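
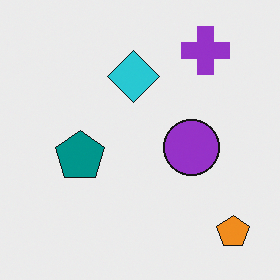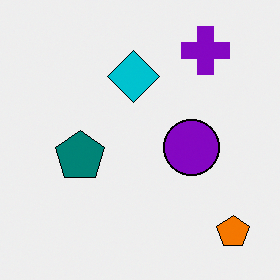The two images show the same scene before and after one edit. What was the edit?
The transformation is: given slightly increased contrast.

Tones are pushed away from mid-grey across the whole image — a global contrast change.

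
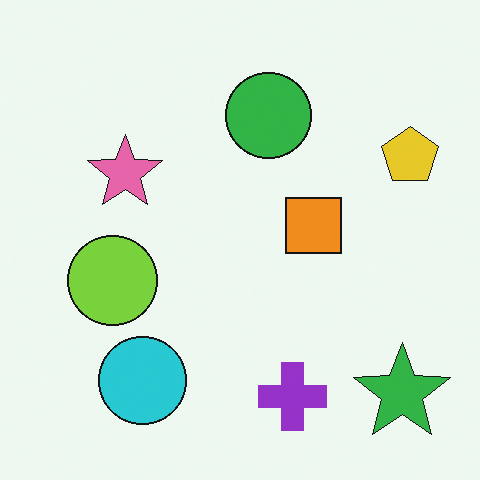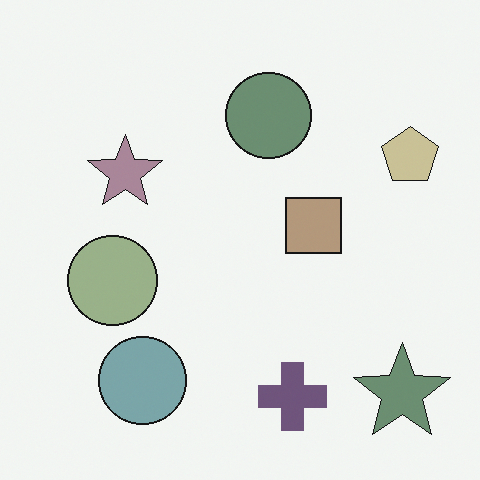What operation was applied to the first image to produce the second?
The second image is the first heavily desaturated.

All colors are more muted and greyish — a global saturation change.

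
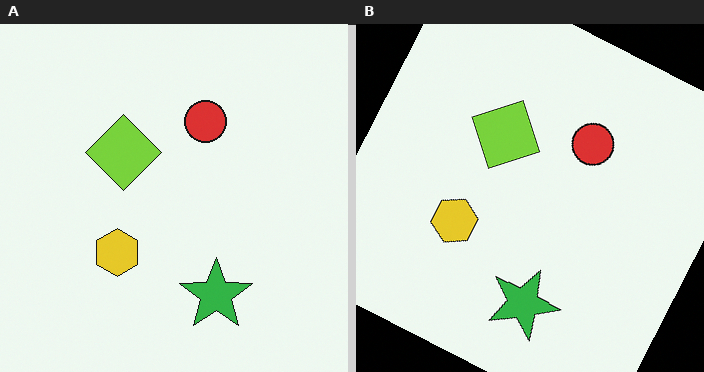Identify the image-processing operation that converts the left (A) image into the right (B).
It was rotated clockwise by a moderate amount.

Every shape is tilted by the same angle and the image corners show triangular fill wedges — a whole-image rotation by a non-right angle.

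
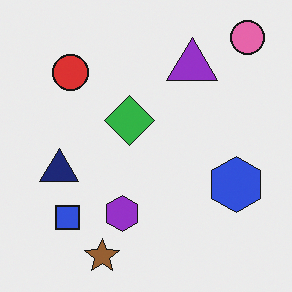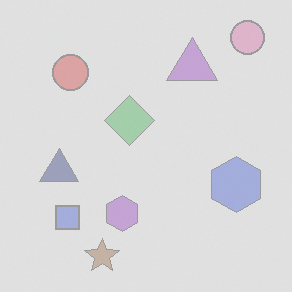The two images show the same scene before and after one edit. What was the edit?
Washed out (contrast reduced).

Tones are pushed toward mid-grey across the whole image — a global contrast change.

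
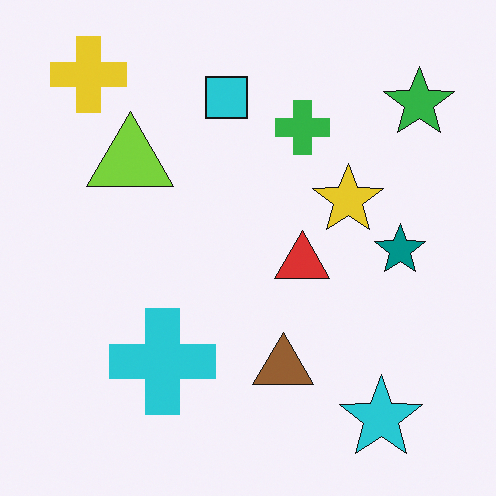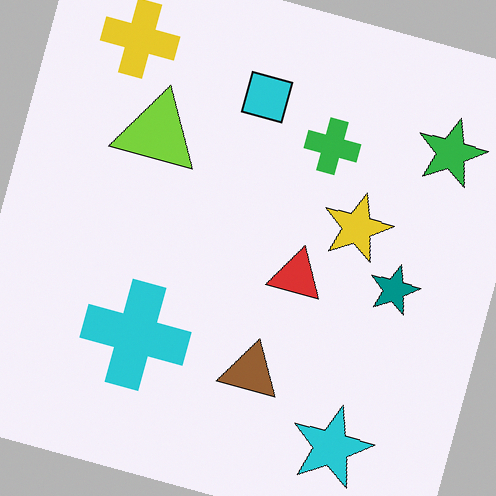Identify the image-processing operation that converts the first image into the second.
The second image is the first rotated clockwise by a moderate amount.

Every shape is tilted by the same angle and the image corners show triangular fill wedges — a whole-image rotation by a non-right angle.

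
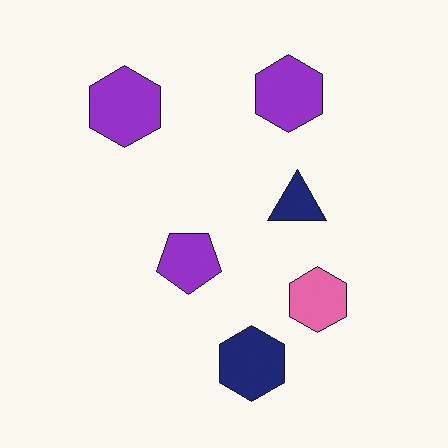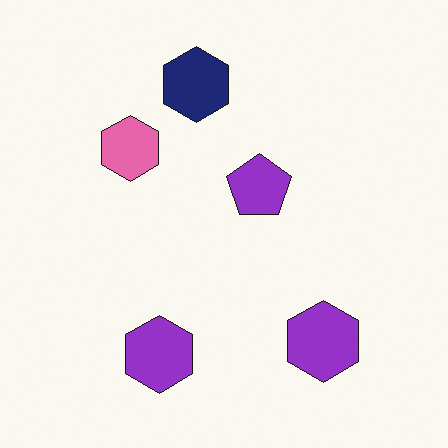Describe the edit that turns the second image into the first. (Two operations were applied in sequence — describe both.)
This is the original image rotated 180°, then overlaid with an additional navy triangle.

The navy hexagon sits in the top of the second image and the bottom of the first — consistent with a whole-image 180° rotation. A navy triangle appears in the first image that is absent from the second.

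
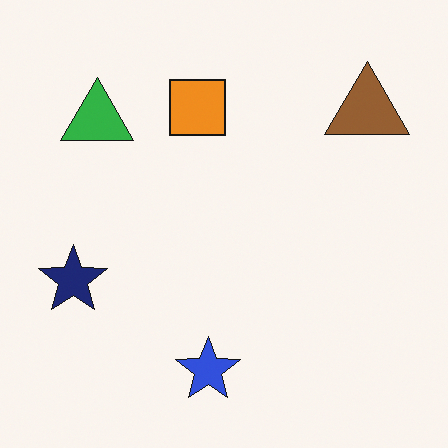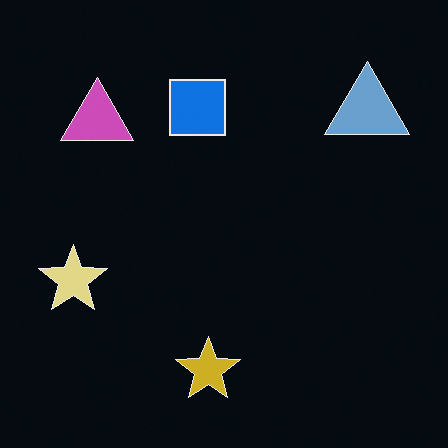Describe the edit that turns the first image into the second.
The second image is the first color-inverted (negative).

The light background has become dark and every shape's color is its complement — a photographic negative.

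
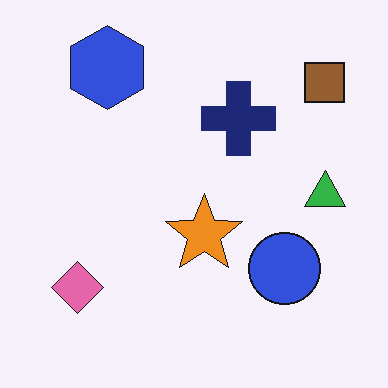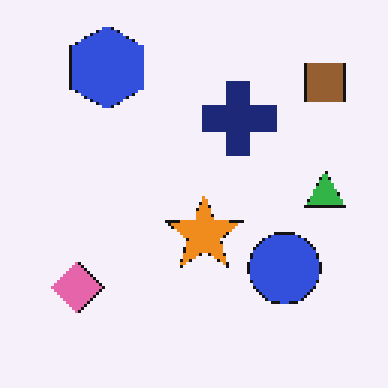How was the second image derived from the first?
The image was mildly pixelated.

Shapes are reduced to large square blocks; fine edges and outlines are lost — a downscale-then-upscale (mosaic) effect.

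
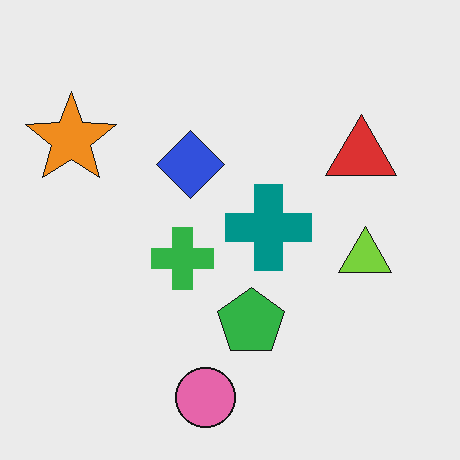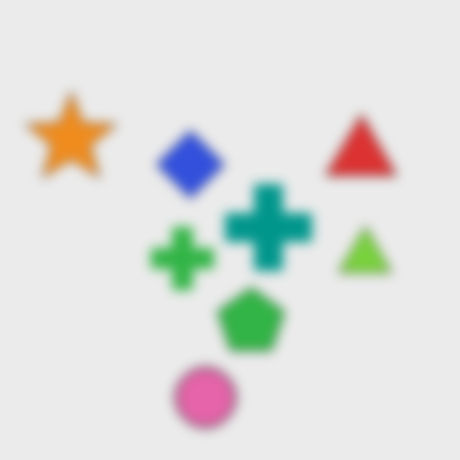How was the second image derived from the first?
Strongly gaussian-blurred.

Shape edges and outlines are uniformly softened across the whole image.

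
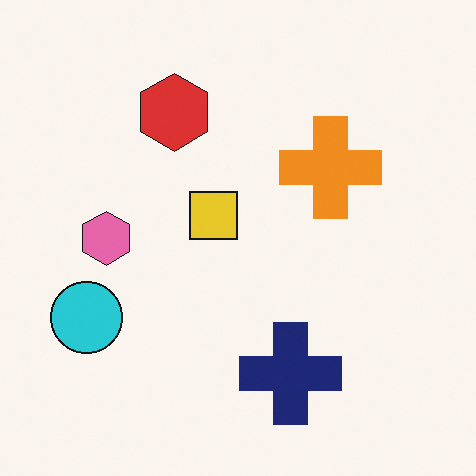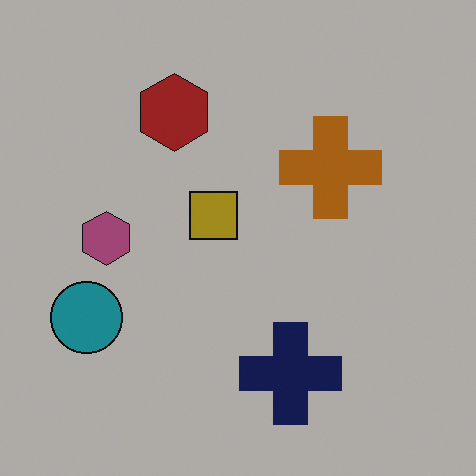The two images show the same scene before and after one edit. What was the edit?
The image was substantially darkened.

Every pixel — background and shapes alike — is uniformly darkened.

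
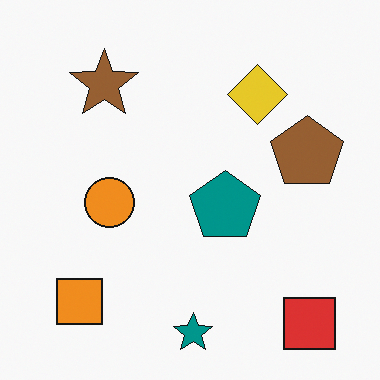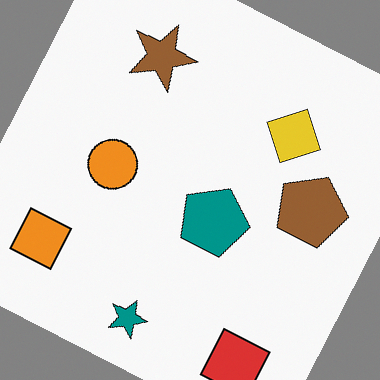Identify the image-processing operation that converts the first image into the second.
The second image is the first rotated clockwise by a clearly visible amount.

Every shape is tilted by the same angle and the image corners show triangular fill wedges — a whole-image rotation by a non-right angle.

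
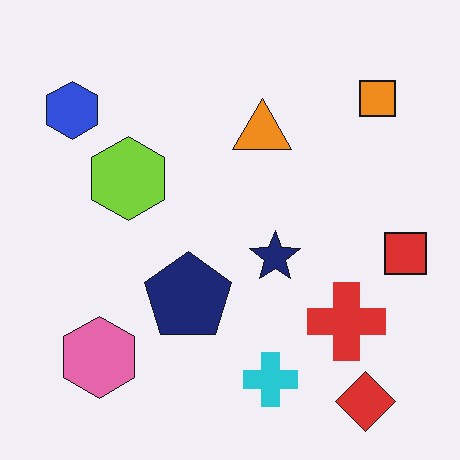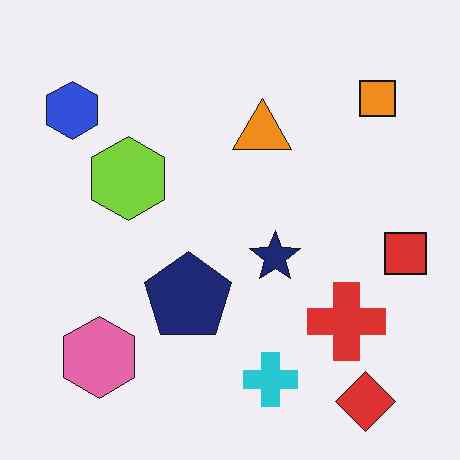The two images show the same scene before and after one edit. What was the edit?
It was given moderate JPEG compression.

Blocky 8×8 compression artifacts appear around shape edges and the flat background shows ringing — characteristic JPEG degradation.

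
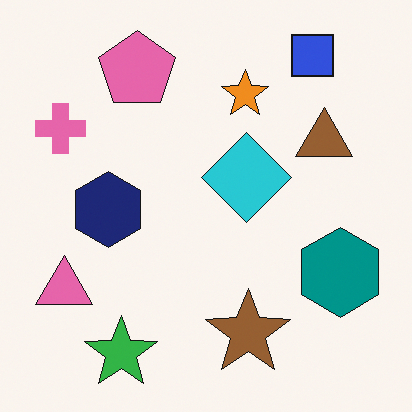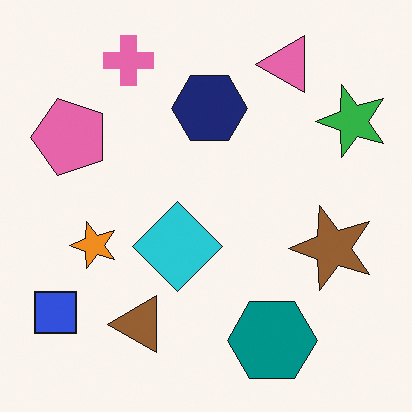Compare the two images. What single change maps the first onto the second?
This is the original image transposed (reflected across the top-left ↔ bottom-right diagonal).

Shapes have swapped their row and column positions — what was in the top-right is now in the bottom-left — a diagonal reflection.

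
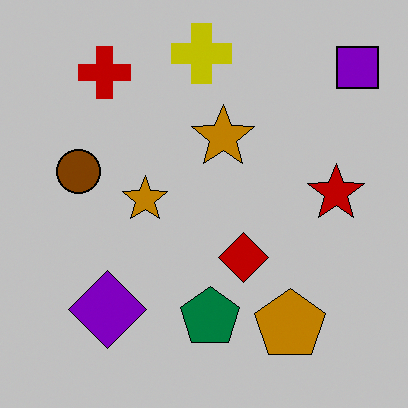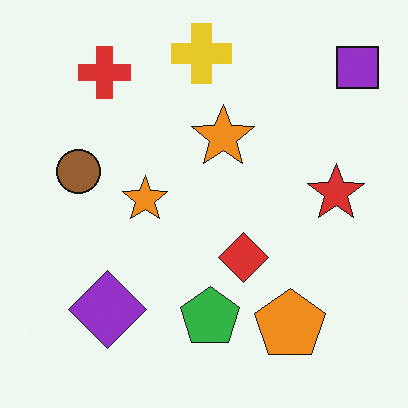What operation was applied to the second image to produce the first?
The image was heavily posterized to just a handful of flat colors.

Each flat color has snapped to a coarser quantized level — most visibly, the near-white background has dropped to a flat grey.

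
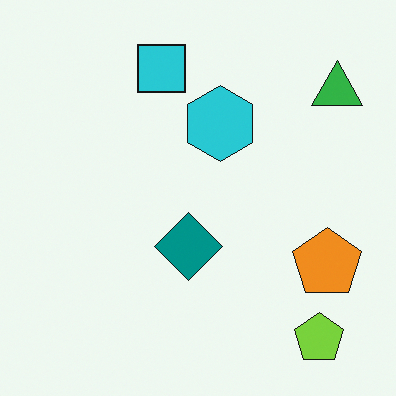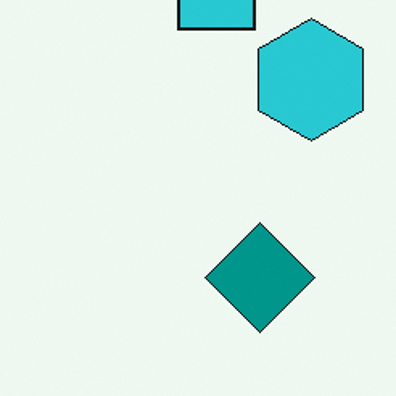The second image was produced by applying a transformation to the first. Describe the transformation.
Cropped slightly and scaled back up.

The visible shapes are larger and the field of view is narrower; shapes near the original edges may be partly or wholly outside the frame — a crop-and-rescale.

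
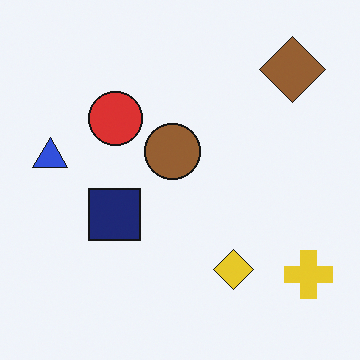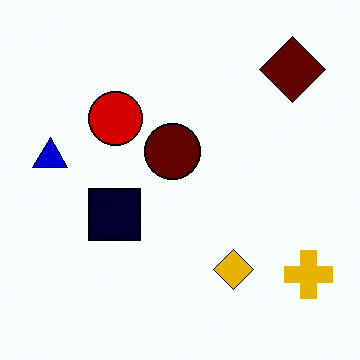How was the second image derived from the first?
The second image is the first given much higher contrast.

Tones are pushed away from mid-grey across the whole image — a global contrast change.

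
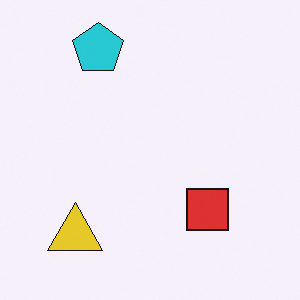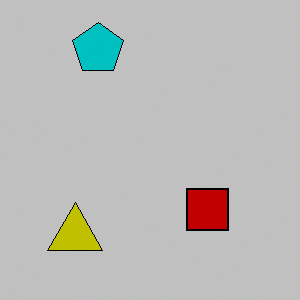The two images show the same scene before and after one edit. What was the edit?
The second image is the first heavily posterized to just a handful of flat colors.

Each flat color has snapped to a coarser quantized level — most visibly, the near-white background has dropped to a flat grey.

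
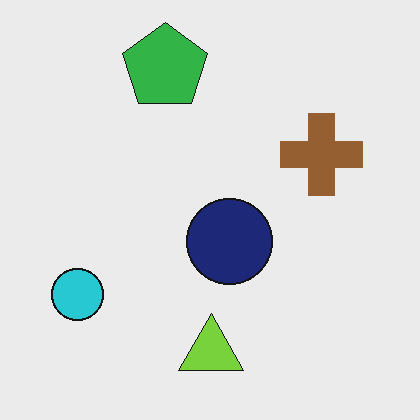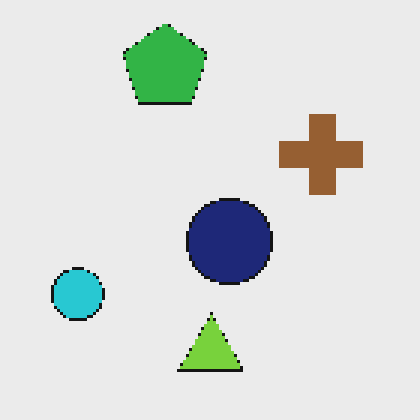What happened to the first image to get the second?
Mildly pixelated.

Shapes are reduced to large square blocks; fine edges and outlines are lost — a downscale-then-upscale (mosaic) effect.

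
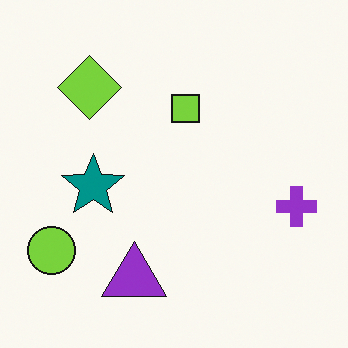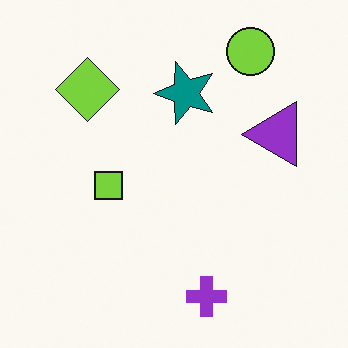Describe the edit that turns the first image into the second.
Transposed (reflected across the top-left ↔ bottom-right diagonal).

Shapes have swapped their row and column positions — what was in the top-right is now in the bottom-left — a diagonal reflection.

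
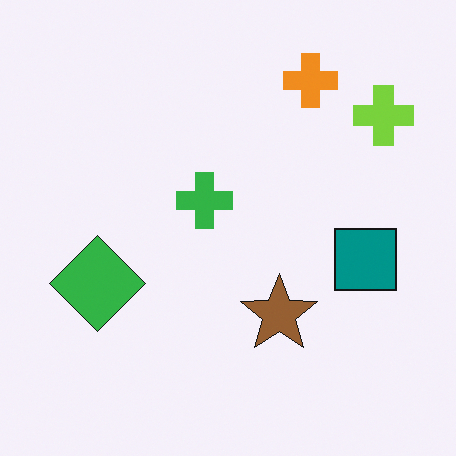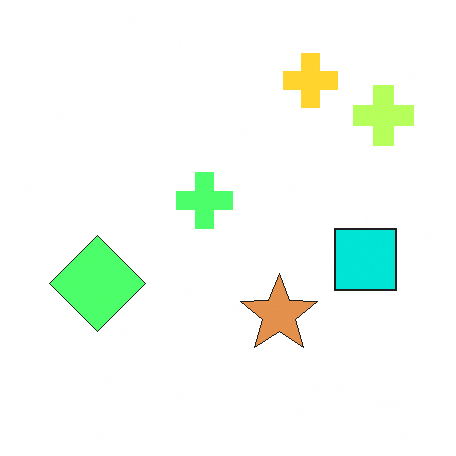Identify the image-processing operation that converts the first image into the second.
It was brightened a lot.

Every pixel — background and shapes alike — is uniformly brightened.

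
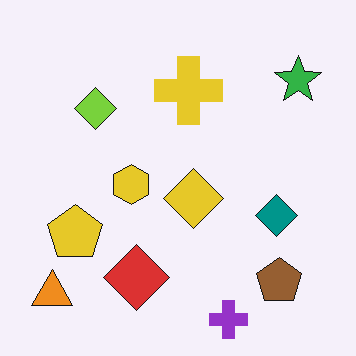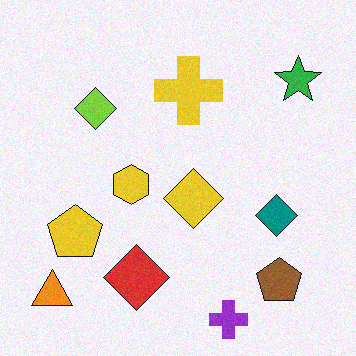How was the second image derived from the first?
It was degraded with subtle gaussian noise.

Random speckle covers the whole image, including the flat background.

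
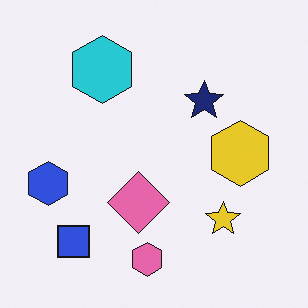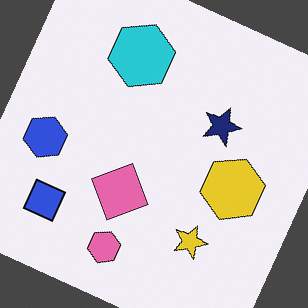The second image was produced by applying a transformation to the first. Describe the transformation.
It was rotated clockwise by a clearly visible amount.

Every shape is tilted by the same angle and the image corners show triangular fill wedges — a whole-image rotation by a non-right angle.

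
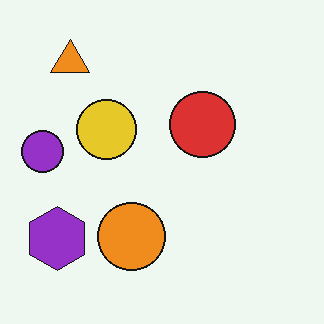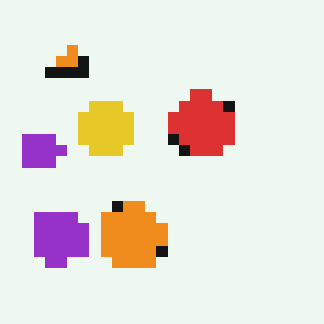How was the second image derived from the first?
Heavily pixelated into large blocks.

Shapes are reduced to large square blocks; fine edges and outlines are lost — a downscale-then-upscale (mosaic) effect.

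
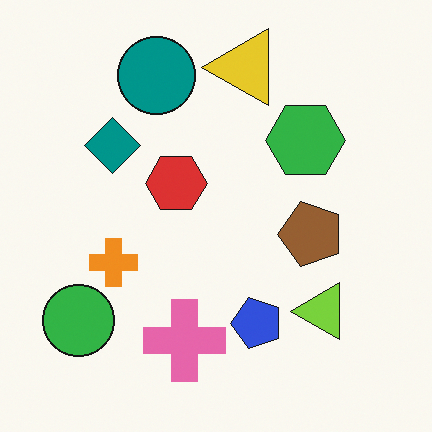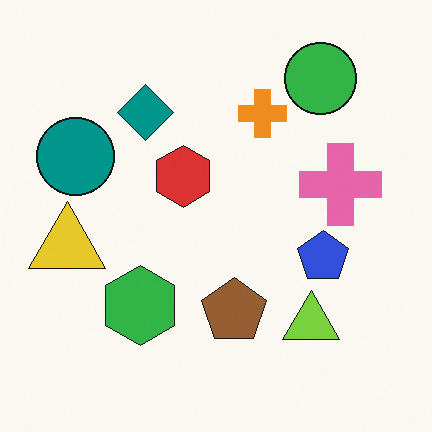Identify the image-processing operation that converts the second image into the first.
Transposed (reflected across the top-left ↔ bottom-right diagonal).

Shapes have swapped their row and column positions — what was in the top-right is now in the bottom-left — a diagonal reflection.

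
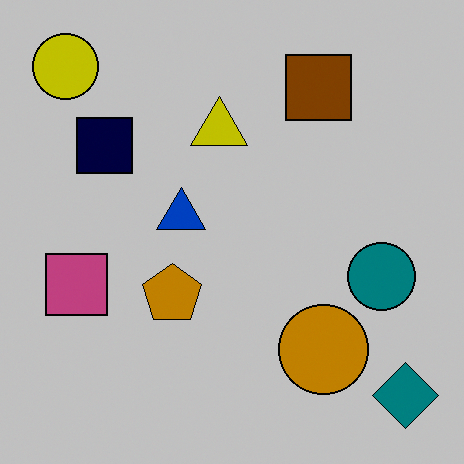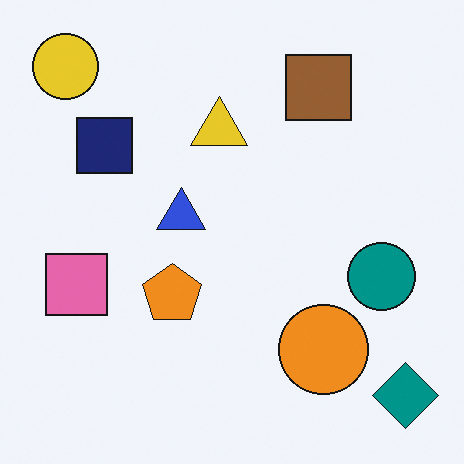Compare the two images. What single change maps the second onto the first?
It was aggressively posterized.

Each flat color has snapped to a coarser quantized level — most visibly, the near-white background has dropped to a flat grey.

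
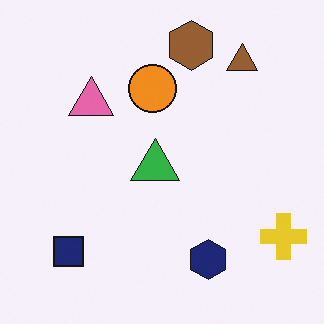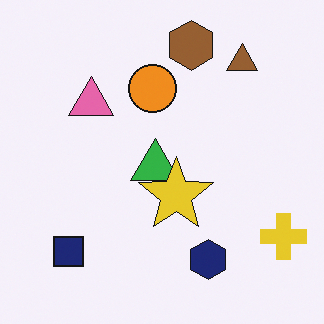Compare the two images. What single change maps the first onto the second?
It was overlaid with an additional yellow star.

A yellow star appears in the second image that is absent from the first.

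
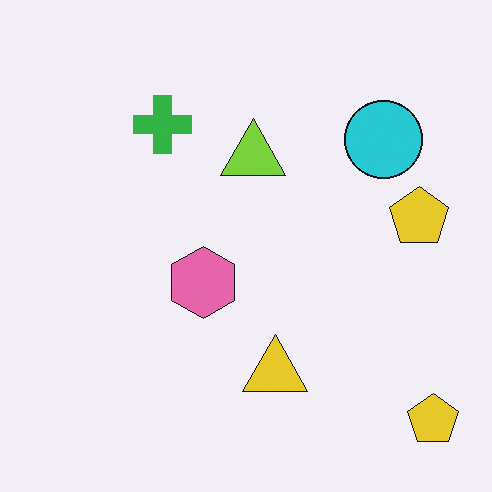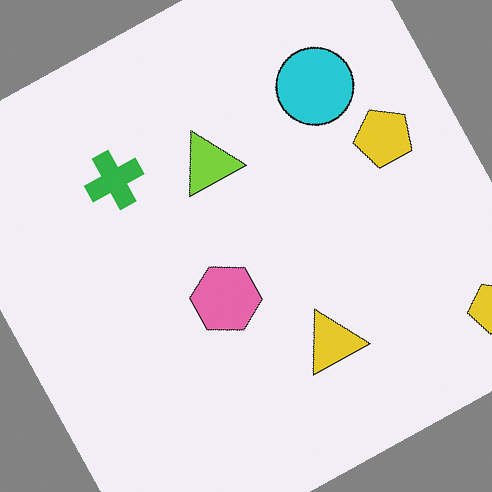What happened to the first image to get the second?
The image was rotated counter-clockwise by a clearly visible amount.

Every shape is tilted by the same angle and the image corners show triangular fill wedges — a whole-image rotation by a non-right angle.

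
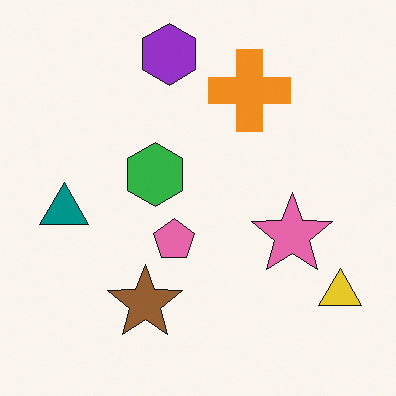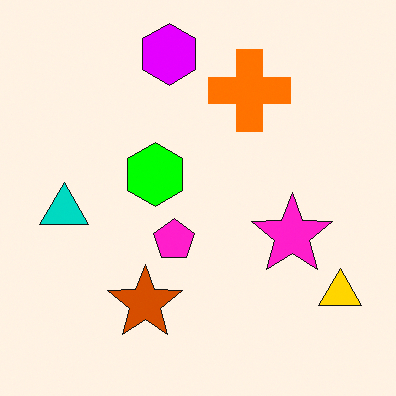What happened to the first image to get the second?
It was made much more vivid (saturation change).

All colors are more vivid — a global saturation change.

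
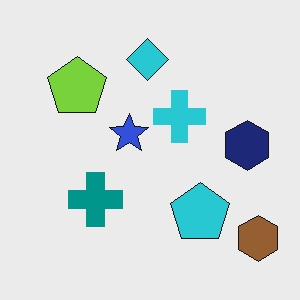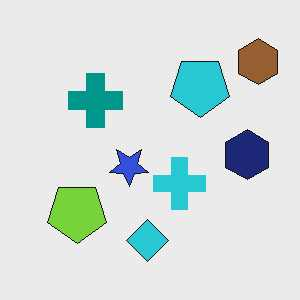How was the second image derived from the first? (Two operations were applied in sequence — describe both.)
It was flipped vertically (top ↔ bottom), then given moderate JPEG compression.

The cyan diamond is in the top of the first image and the bottom of the second — shapes on opposite sides of the horizontal midline have swapped in a mirror flip. Blocky 8×8 compression artifacts appear around shape edges and the flat background shows ringing — characteristic JPEG degradation.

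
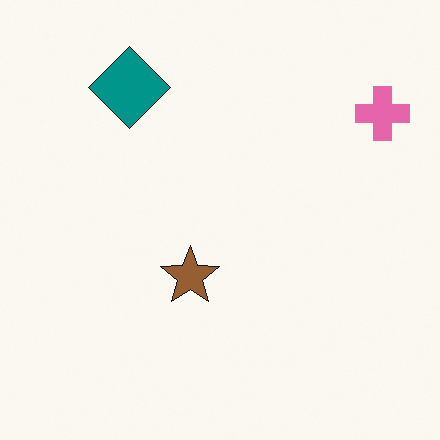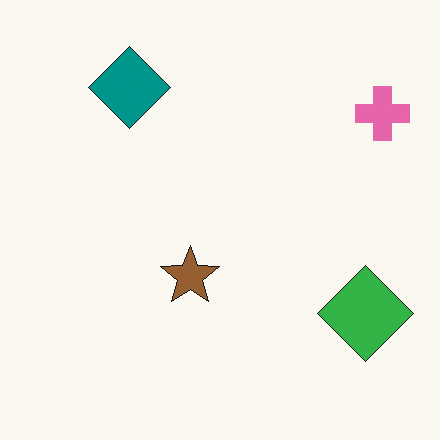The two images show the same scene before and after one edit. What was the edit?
It was overlaid with an additional green diamond.

A green diamond appears in the second image that is absent from the first.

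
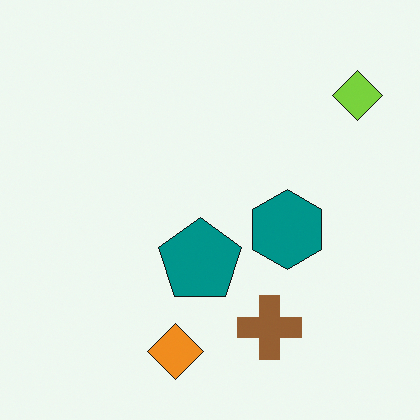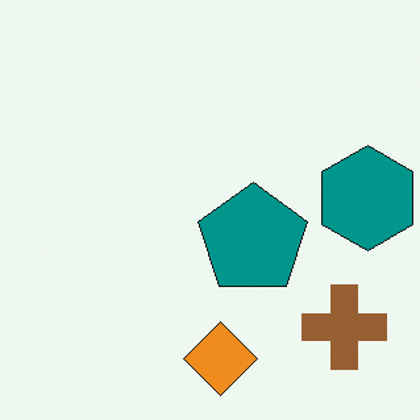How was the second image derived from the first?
The second image is the first cropped slightly and scaled back up.

The visible shapes are larger and the field of view is narrower; shapes near the original edges may be partly or wholly outside the frame — a crop-and-rescale.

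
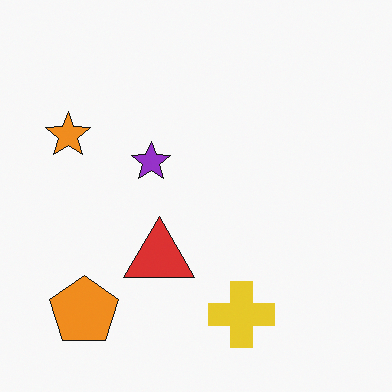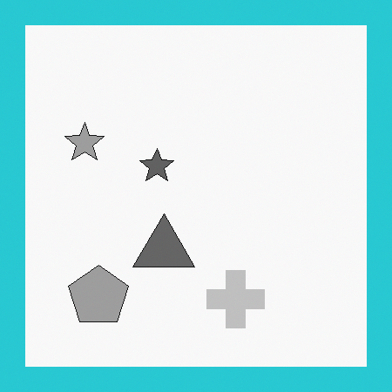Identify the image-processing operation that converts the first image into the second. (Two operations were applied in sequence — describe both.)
The transformation is: converted to grayscale, then framed with a cyan border.

All color is removed — every shape is now a shade of grey. A solid cyan frame runs around the edge of the second image, with the content slightly shrunk inside it.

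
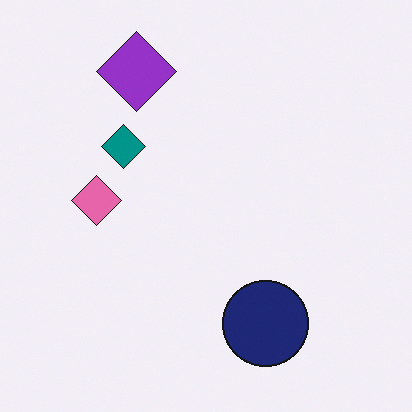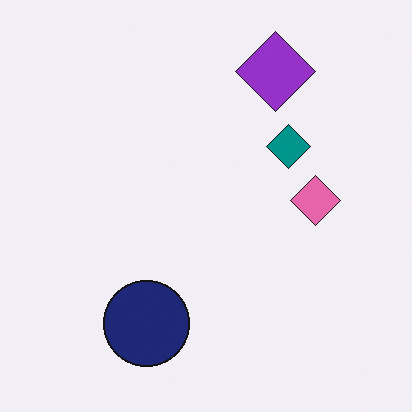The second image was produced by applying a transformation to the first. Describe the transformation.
The second image is the first flipped horizontally (left ↔ right).

The pink diamond is in the left of the first image and the right of the second — shapes on opposite sides of the vertical midline have swapped in a mirror flip.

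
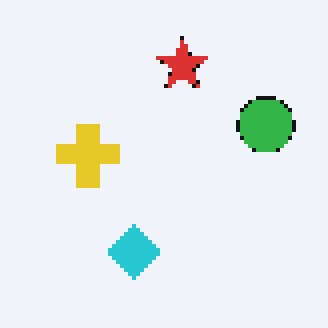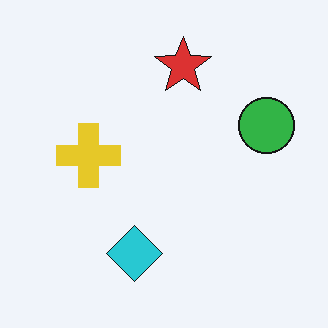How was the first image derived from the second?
This is the original image mildly pixelated.

Shapes are reduced to large square blocks; fine edges and outlines are lost — a downscale-then-upscale (mosaic) effect.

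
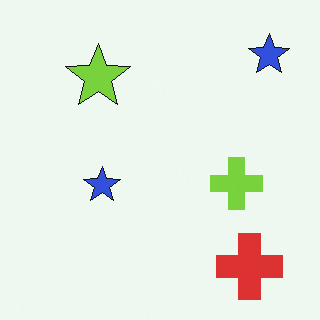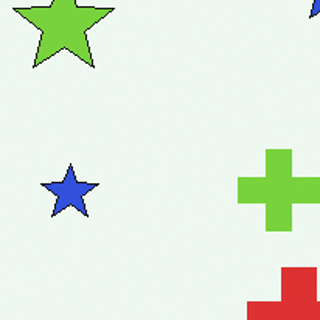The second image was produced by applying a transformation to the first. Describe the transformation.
It was cropped slightly and scaled back up.

The visible shapes are larger and the field of view is narrower; shapes near the original edges may be partly or wholly outside the frame — a crop-and-rescale.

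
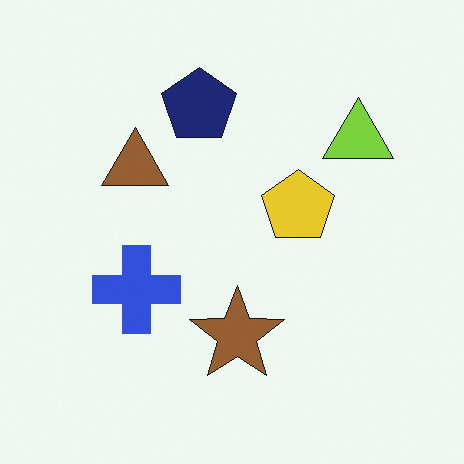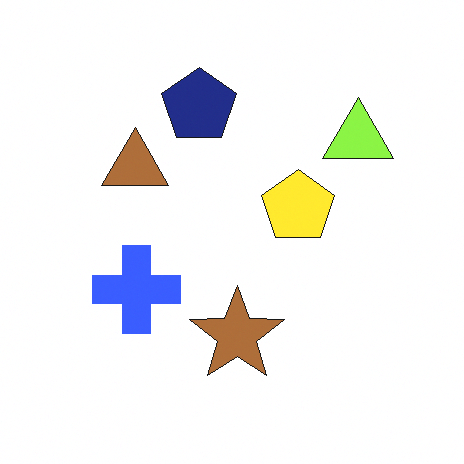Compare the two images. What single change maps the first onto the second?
It was brightened a little.

Every pixel — background and shapes alike — is uniformly brightened.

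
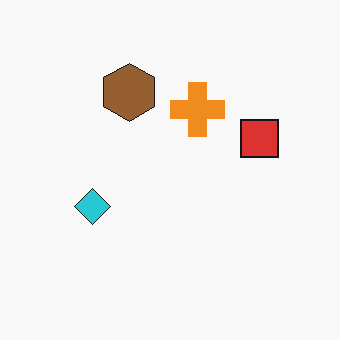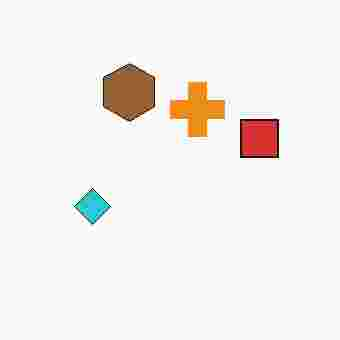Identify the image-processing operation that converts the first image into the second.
The transformation is: degraded with heavy JPEG compression.

Blocky 8×8 compression artifacts appear around shape edges and the flat background shows ringing — characteristic JPEG degradation.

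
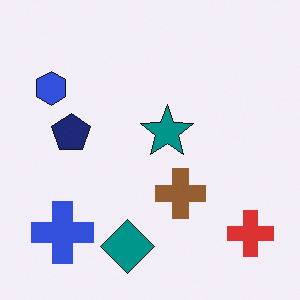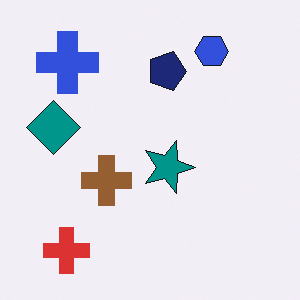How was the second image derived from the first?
This is the original image rotated 90° clockwise.

The red cross sits in the bottom-right of the first image and the bottom-left of the second — consistent with a whole-image 90° clockwise rotation.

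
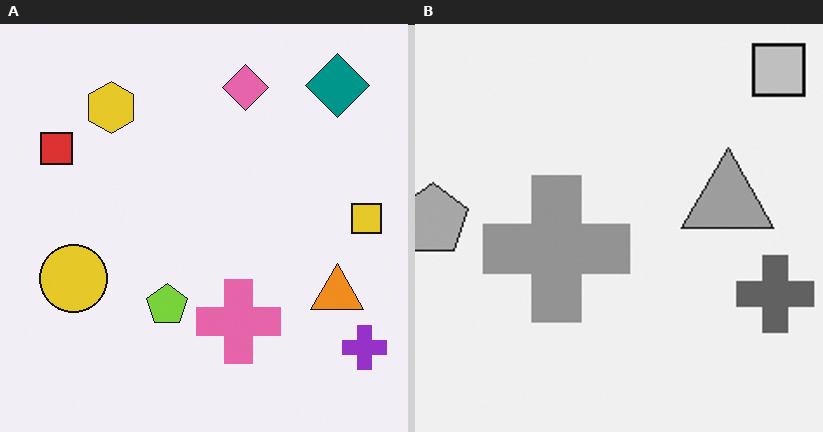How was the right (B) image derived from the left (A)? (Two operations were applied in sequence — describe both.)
This is the original image cropped to a noticeably smaller region and rescaled, then converted to grayscale.

The visible shapes are larger and the field of view is narrower; shapes near the original edges may be partly or wholly outside the frame — a crop-and-rescale. All color is removed — every shape is now a shade of grey.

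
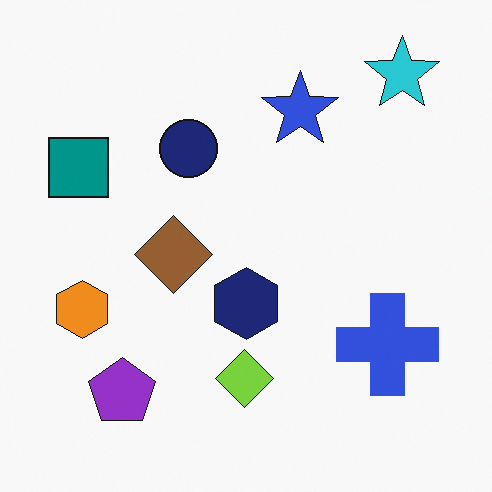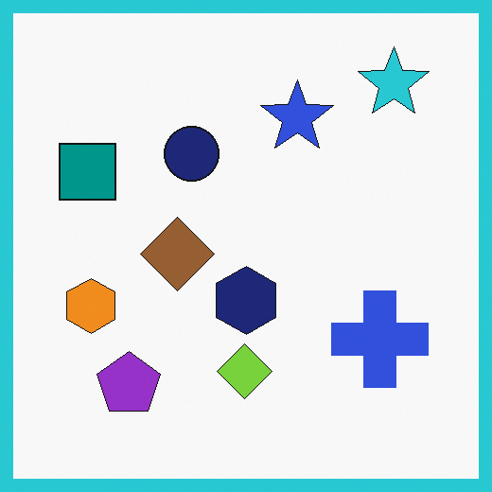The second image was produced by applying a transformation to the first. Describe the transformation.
It was framed with a cyan border.

A solid cyan frame runs around the edge of the second image, with the content slightly shrunk inside it.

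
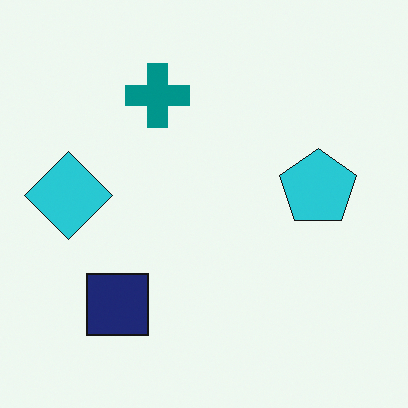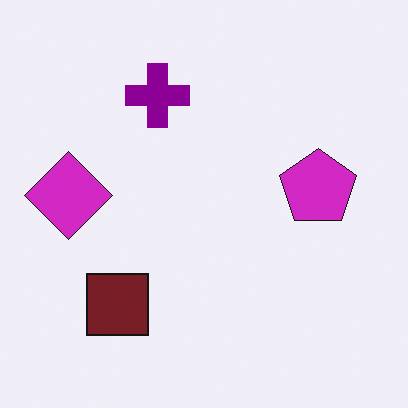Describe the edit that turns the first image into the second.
The image was hue-shifted through roughly a third of the color wheel.

Every shape's color has rotated by the same amount around the hue wheel — a uniform hue shift.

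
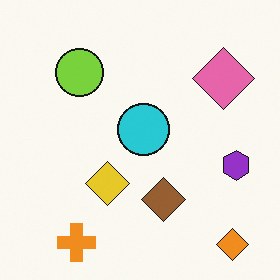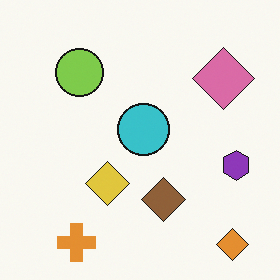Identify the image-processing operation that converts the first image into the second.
The transformation is: slightly desaturated.

All colors are more muted and greyish — a global saturation change.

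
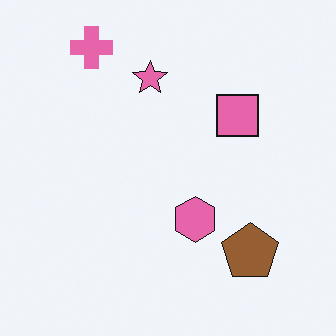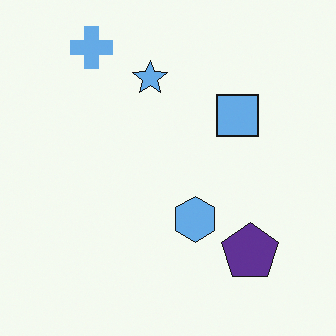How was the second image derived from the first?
It was hue-shifted through roughly half the color wheel.

Every shape's color has rotated by the same amount around the hue wheel — a uniform hue shift.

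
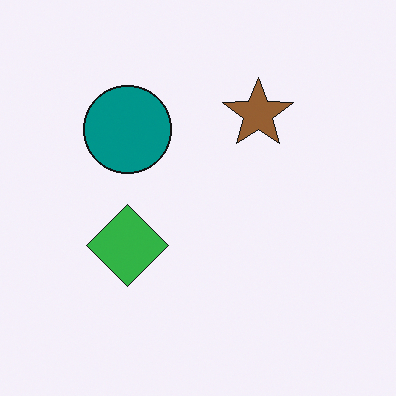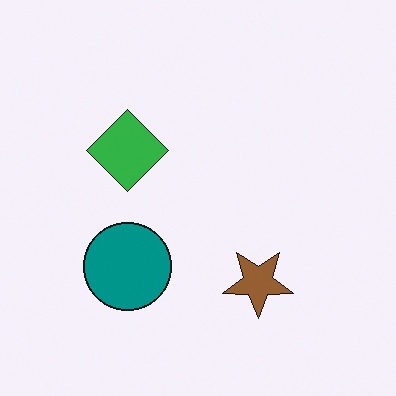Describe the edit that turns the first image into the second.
Flipped vertically (top ↔ bottom).

The brown star is in the top of the first image and the bottom of the second — shapes on opposite sides of the horizontal midline have swapped in a mirror flip.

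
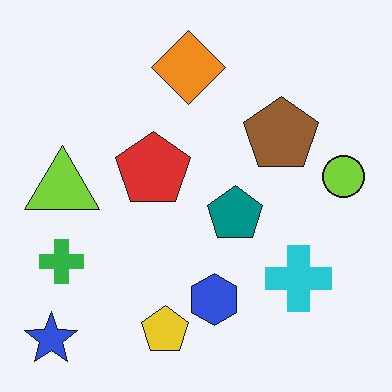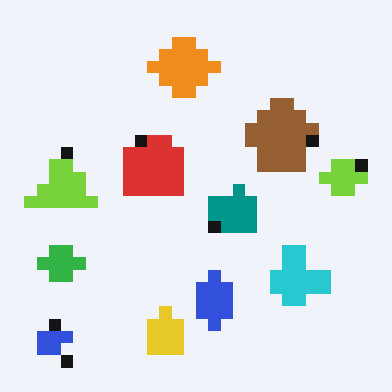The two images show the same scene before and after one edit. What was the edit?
The transformation is: heavily pixelated into large blocks.

Shapes are reduced to large square blocks; fine edges and outlines are lost — a downscale-then-upscale (mosaic) effect.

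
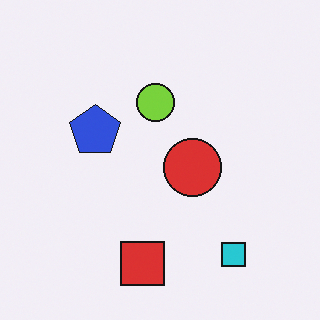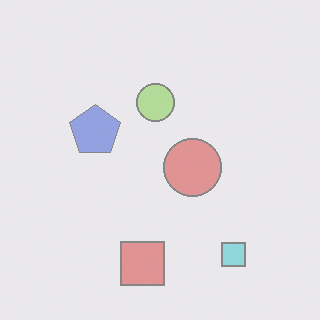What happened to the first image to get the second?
This is the original image washed out (contrast reduced).

Tones are pushed toward mid-grey across the whole image — a global contrast change.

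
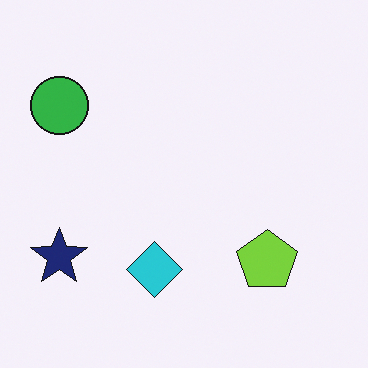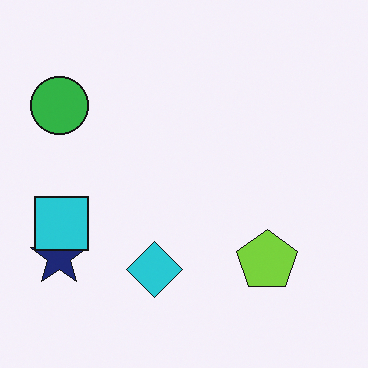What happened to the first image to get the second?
This is the original image overlaid with an additional cyan square.

A cyan square appears in the second image that is absent from the first.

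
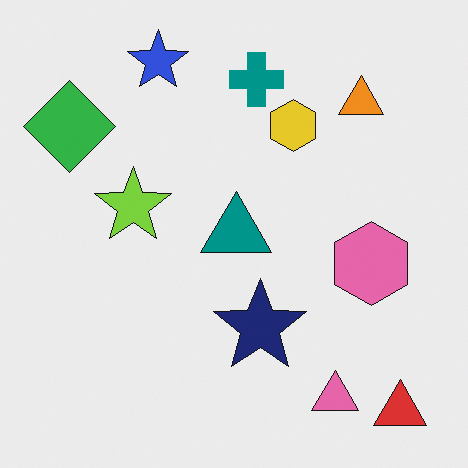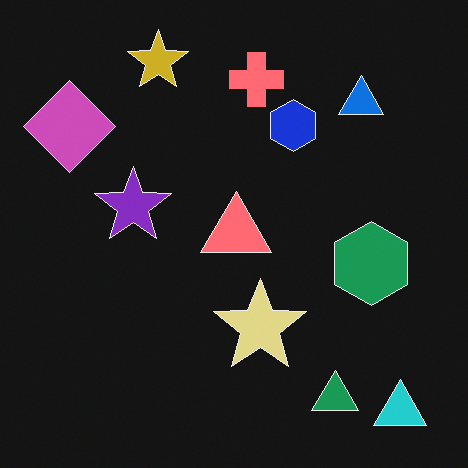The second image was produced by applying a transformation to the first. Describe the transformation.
This is the original image color-inverted (negative).

The light background has become dark and every shape's color is its complement — a photographic negative.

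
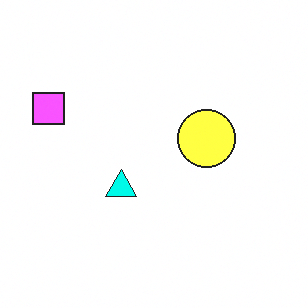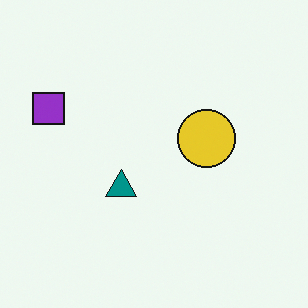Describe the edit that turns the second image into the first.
This is the original image brightened a lot.

Every pixel — background and shapes alike — is uniformly brightened.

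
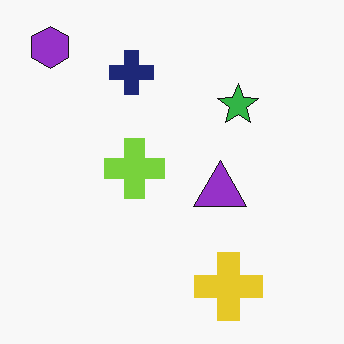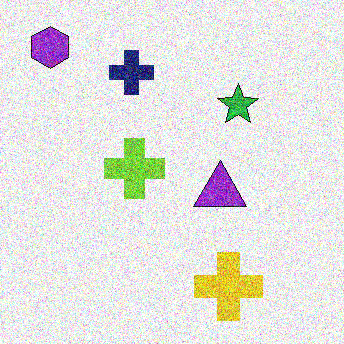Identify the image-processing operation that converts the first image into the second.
The image was degraded with a thick layer of grain.

Random speckle covers the whole image, including the flat background.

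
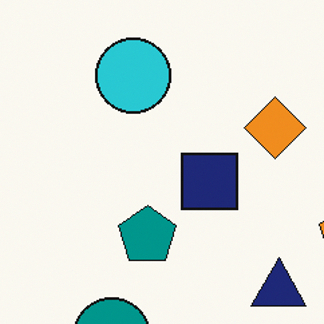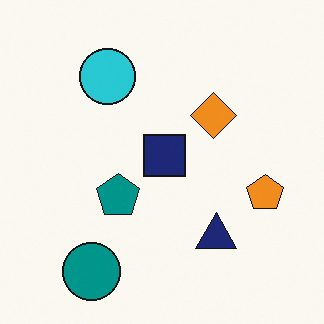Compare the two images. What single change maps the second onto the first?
The first image is the second cropped slightly and scaled back up.

The visible shapes are larger and the field of view is narrower; shapes near the original edges may be partly or wholly outside the frame — a crop-and-rescale.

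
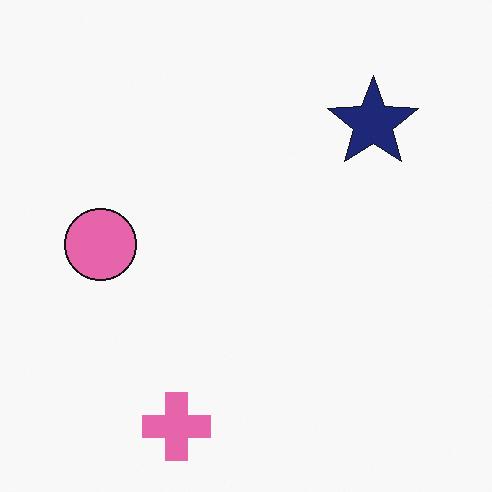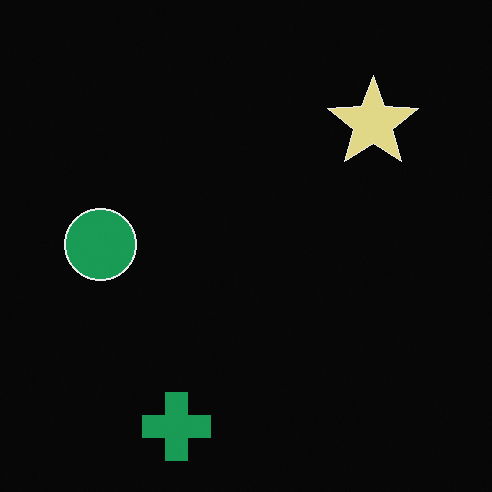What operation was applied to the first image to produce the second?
It was color-inverted (negative).

The light background has become dark and every shape's color is its complement — a photographic negative.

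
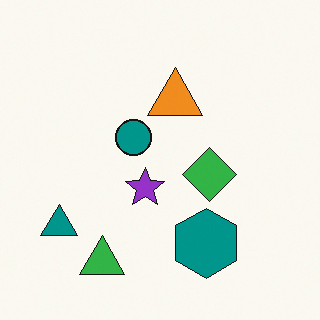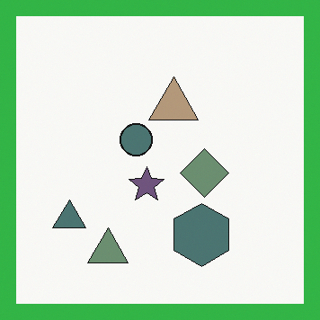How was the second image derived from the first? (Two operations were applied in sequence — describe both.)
Made much more muted (saturation change), then framed with a green border.

All colors are more muted and greyish — a global saturation change. A solid green frame runs around the edge of the second image, with the content slightly shrunk inside it.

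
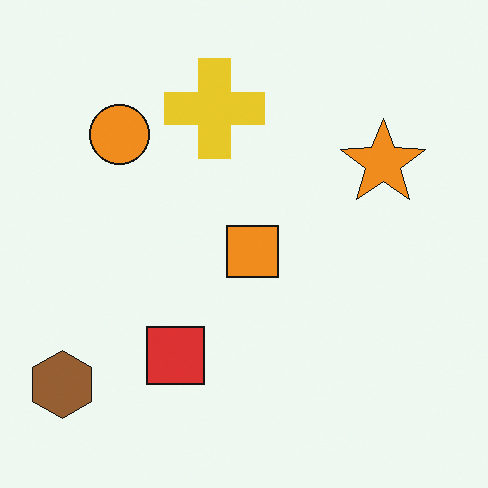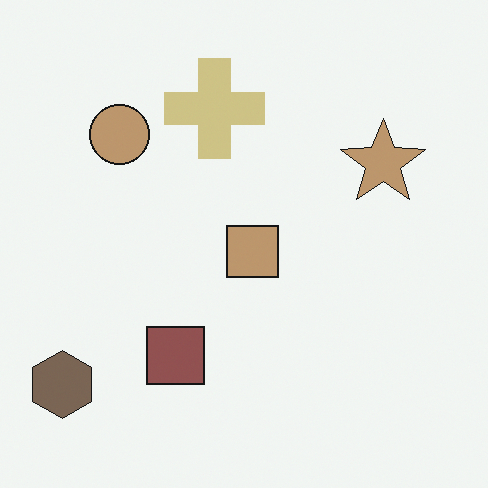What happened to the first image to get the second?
It was made much more muted (saturation change).

All colors are more muted and greyish — a global saturation change.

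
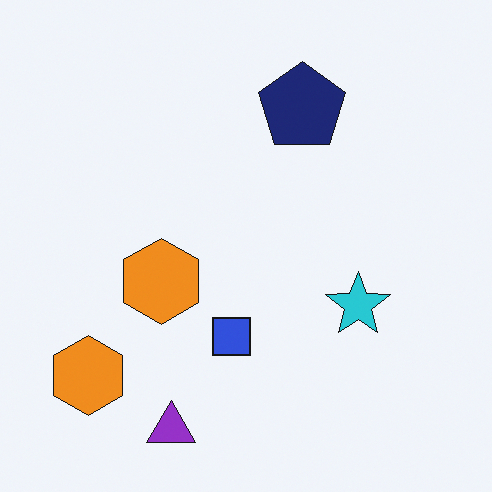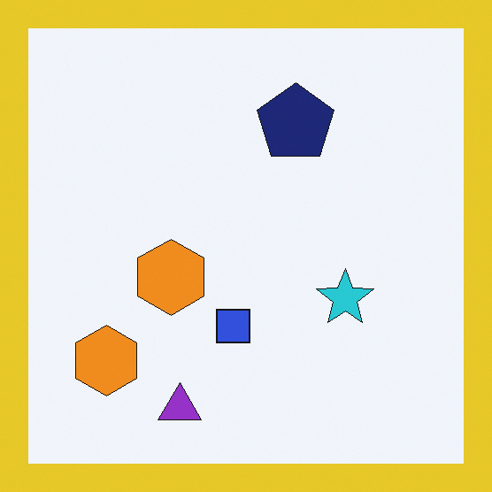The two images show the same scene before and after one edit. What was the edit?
Framed with a yellow border.

A solid yellow frame runs around the edge of the second image, with the content slightly shrunk inside it.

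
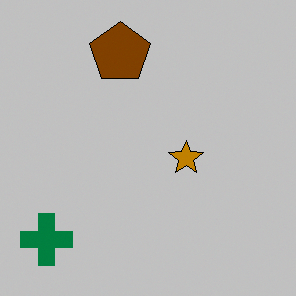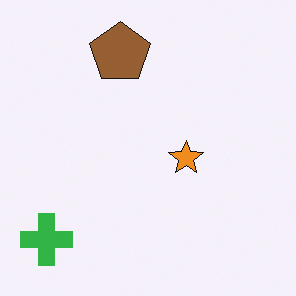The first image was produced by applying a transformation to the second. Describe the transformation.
This is the original image heavily posterized to just a handful of flat colors.

Each flat color has snapped to a coarser quantized level — most visibly, the near-white background has dropped to a flat grey.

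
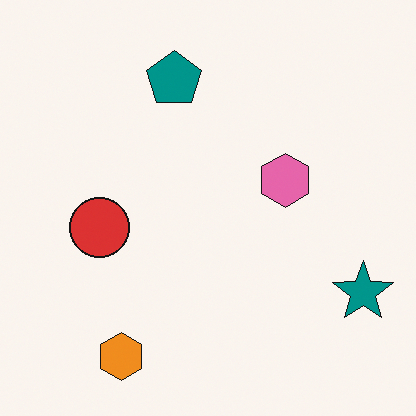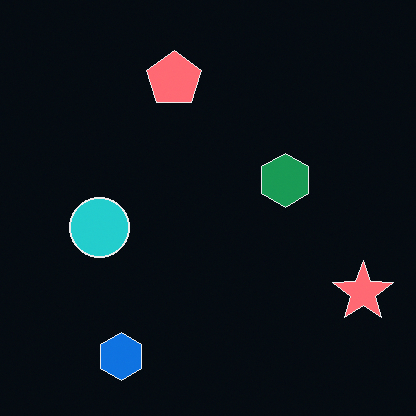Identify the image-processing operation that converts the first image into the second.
The second image is the first color-inverted (negative).

The light background has become dark and every shape's color is its complement — a photographic negative.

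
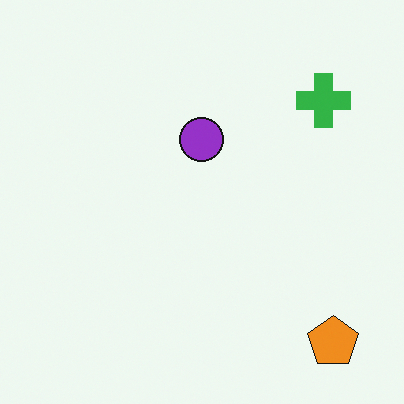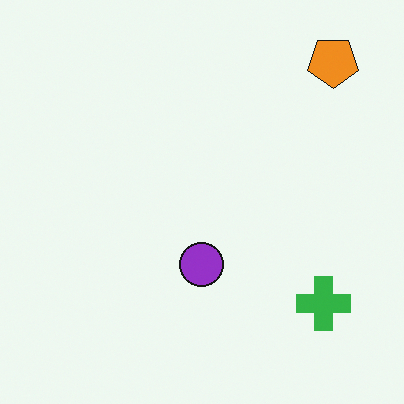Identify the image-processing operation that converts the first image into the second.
Flipped vertically (top ↔ bottom).

The orange pentagon is in the bottom-right of the first image and the top-right of the second — shapes on opposite sides of the horizontal midline have swapped in a mirror flip.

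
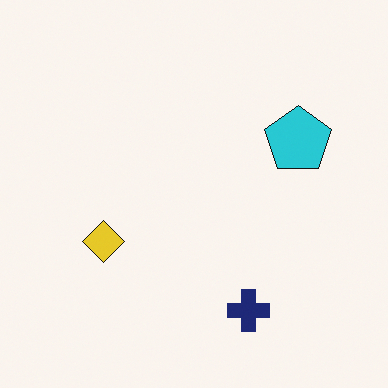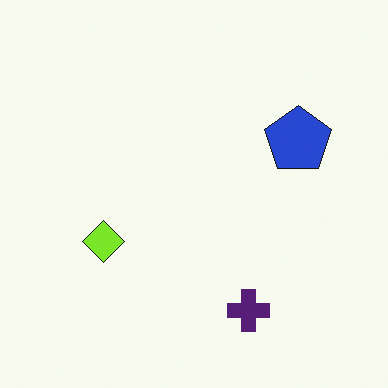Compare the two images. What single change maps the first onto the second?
The transformation is: hue-shifted slightly.

Every shape's color has rotated by the same amount around the hue wheel — a uniform hue shift.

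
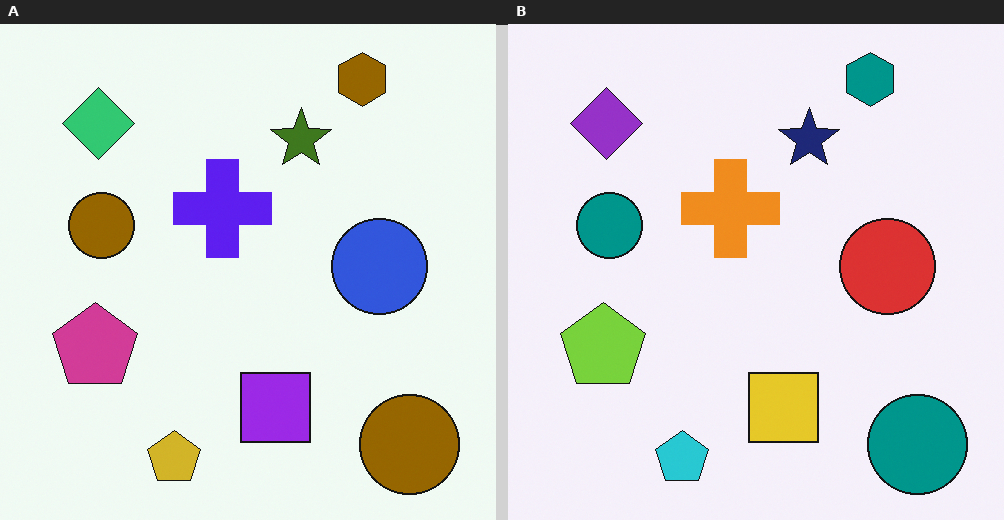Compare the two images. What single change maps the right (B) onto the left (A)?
It was hue-shifted by a large amount.

Every shape's color has rotated by the same amount around the hue wheel — a uniform hue shift.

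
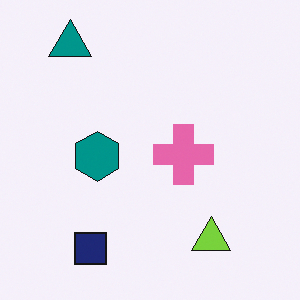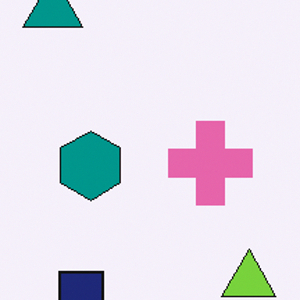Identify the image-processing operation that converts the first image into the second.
The second image is the first cropped to a modestly smaller region and rescaled.

The visible shapes are larger and the field of view is narrower; shapes near the original edges may be partly or wholly outside the frame — a crop-and-rescale.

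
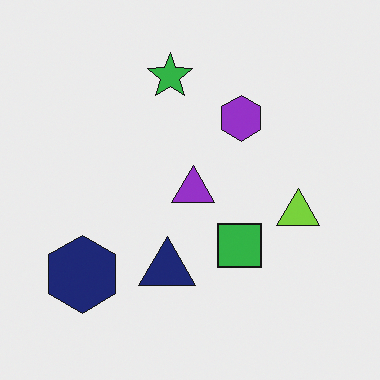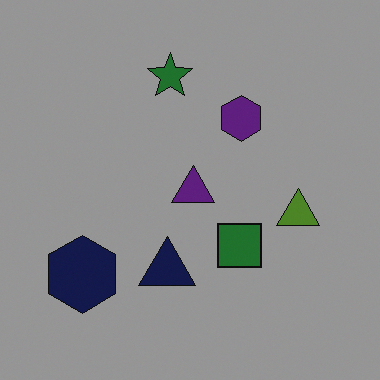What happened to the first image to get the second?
The image was substantially darkened.

Every pixel — background and shapes alike — is uniformly darkened.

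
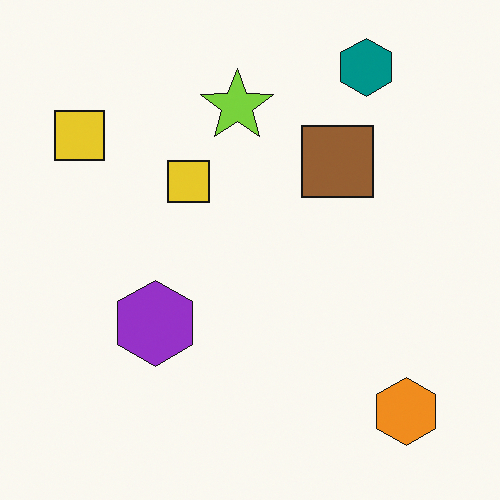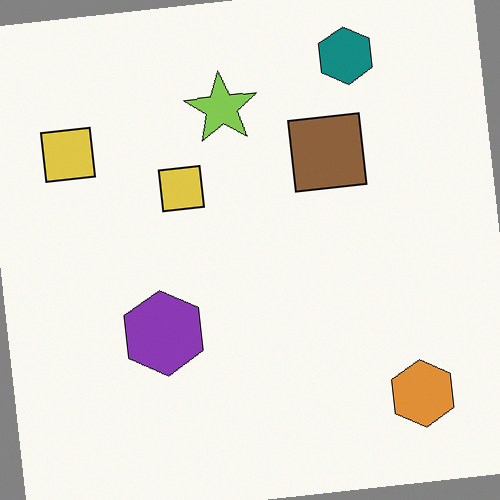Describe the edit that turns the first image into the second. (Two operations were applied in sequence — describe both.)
This is the original image slightly desaturated, then rotated counter-clockwise by a few degrees.

All colors are more muted and greyish — a global saturation change. Every shape is tilted by the same angle and the image corners show triangular fill wedges — a whole-image rotation by a non-right angle.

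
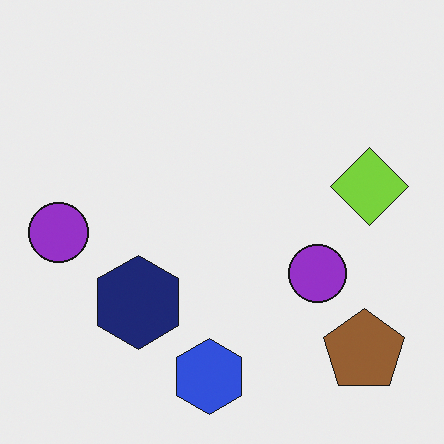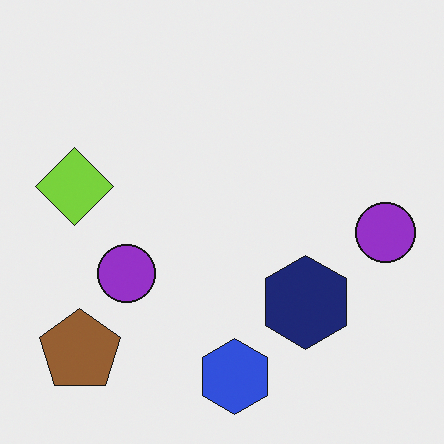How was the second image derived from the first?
The image was flipped horizontally (left ↔ right).

The lime diamond is in the right of the first image and the left of the second — shapes on opposite sides of the vertical midline have swapped in a mirror flip.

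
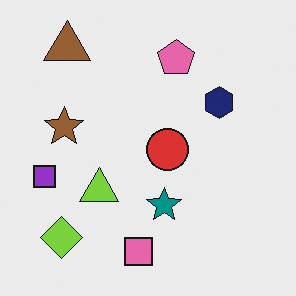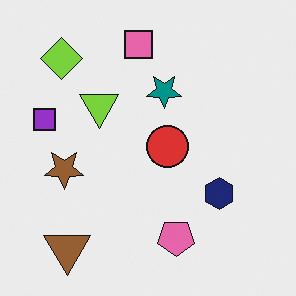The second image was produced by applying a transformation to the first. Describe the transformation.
The second image is the first flipped vertically (top ↔ bottom).

The pink square is in the bottom of the first image and the top of the second — shapes on opposite sides of the horizontal midline have swapped in a mirror flip.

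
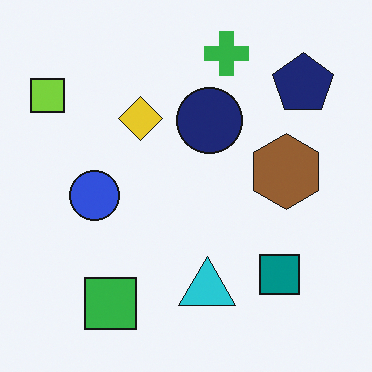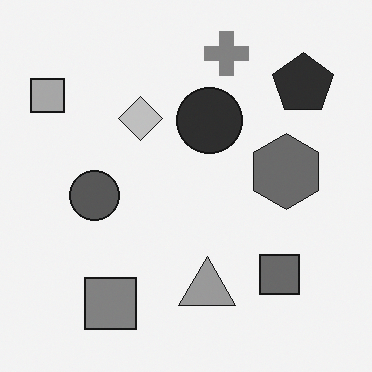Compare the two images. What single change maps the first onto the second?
The second image is the first converted to grayscale.

All color is removed — every shape is now a shade of grey.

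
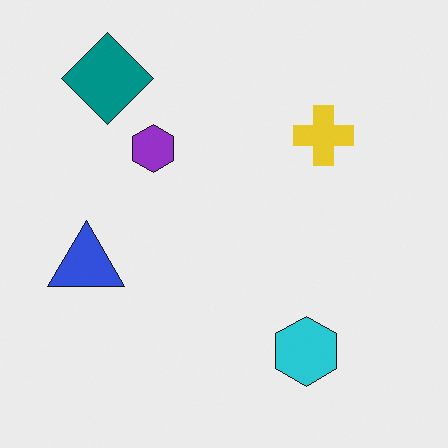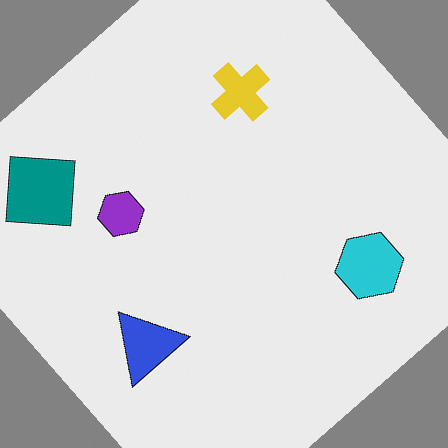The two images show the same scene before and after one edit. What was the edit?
This is the original image rotated counter-clockwise by a large amount — several tens of degrees.

Every shape is tilted by the same angle and the image corners show triangular fill wedges — a whole-image rotation by a non-right angle.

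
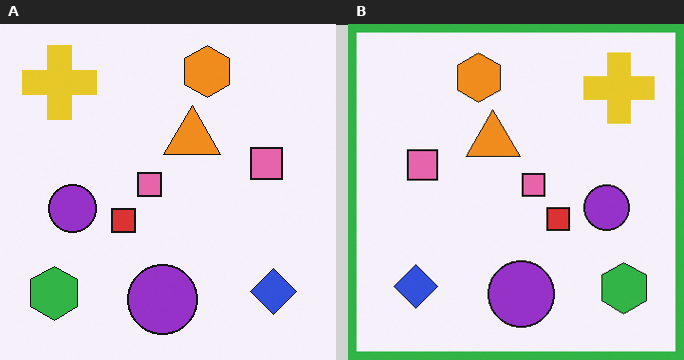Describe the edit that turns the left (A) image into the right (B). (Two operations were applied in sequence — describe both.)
It was flipped horizontally (left ↔ right), then framed with a green border.

The green hexagon is in the bottom-left of the left (A) image and the bottom-right of the right (B) — shapes on opposite sides of the vertical midline have swapped in a mirror flip. A solid green frame runs around the edge of the right (B) image, with the content slightly shrunk inside it.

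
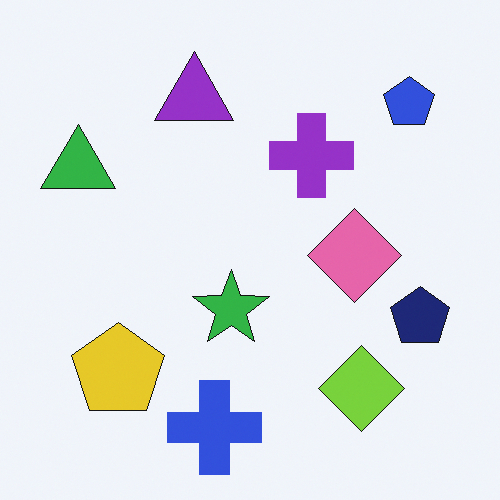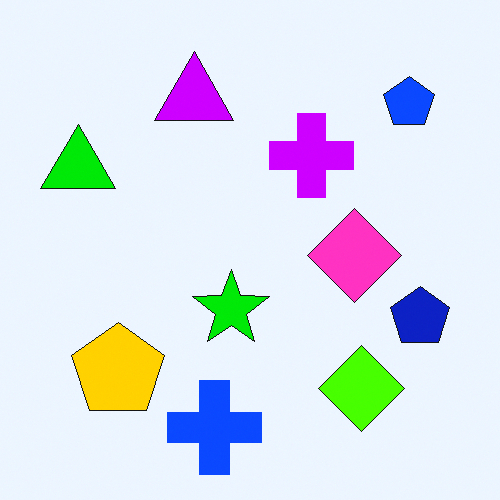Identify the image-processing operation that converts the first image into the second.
This is the original image heavily oversaturated.

All colors are more vivid — a global saturation change.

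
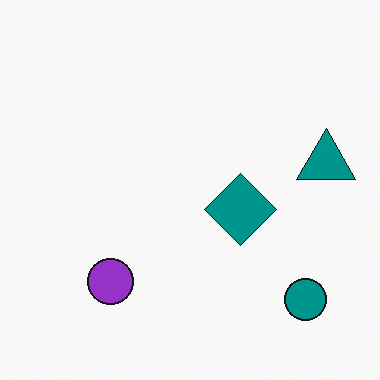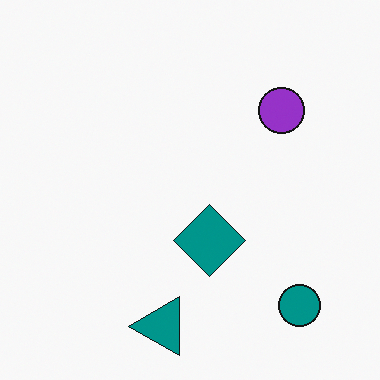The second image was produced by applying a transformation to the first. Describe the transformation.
The transformation is: transposed (reflected across the top-left ↔ bottom-right diagonal).

Shapes have swapped their row and column positions — what was in the top-right is now in the bottom-left — a diagonal reflection.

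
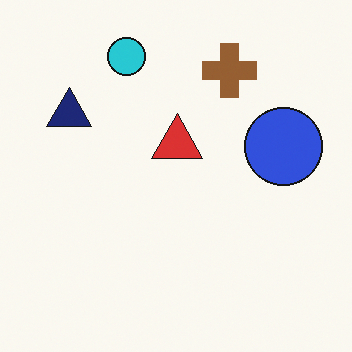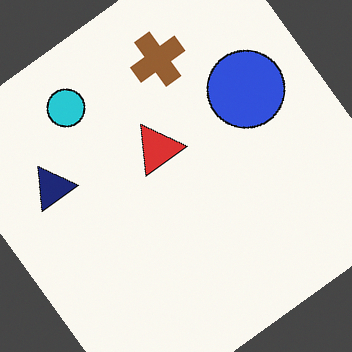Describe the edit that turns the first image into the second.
The image was rotated counter-clockwise by a large amount — several tens of degrees.

Every shape is tilted by the same angle and the image corners show triangular fill wedges — a whole-image rotation by a non-right angle.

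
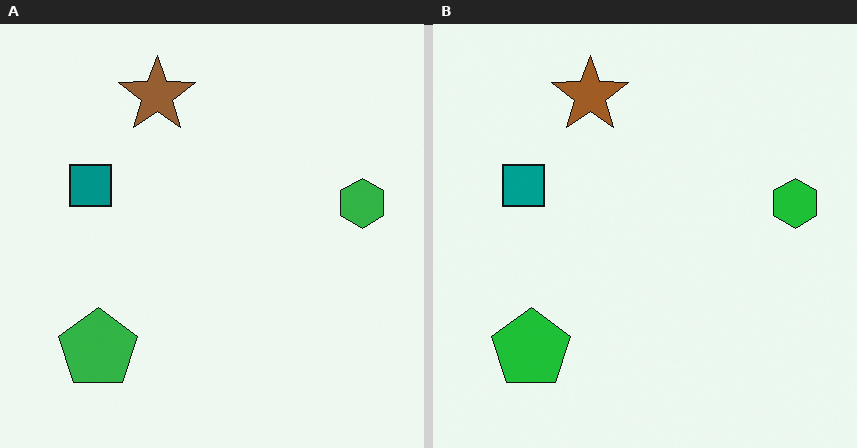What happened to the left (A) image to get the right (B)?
It was slightly oversaturated.

All colors are more vivid — a global saturation change.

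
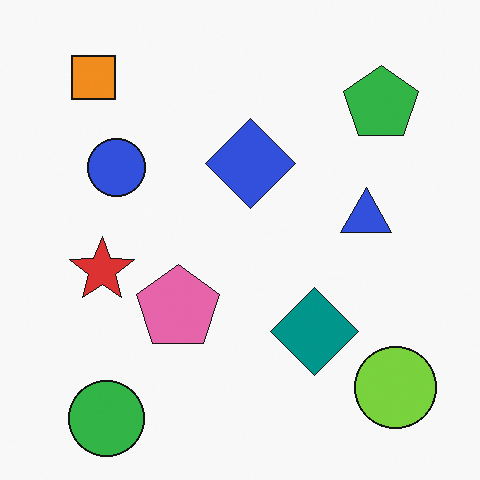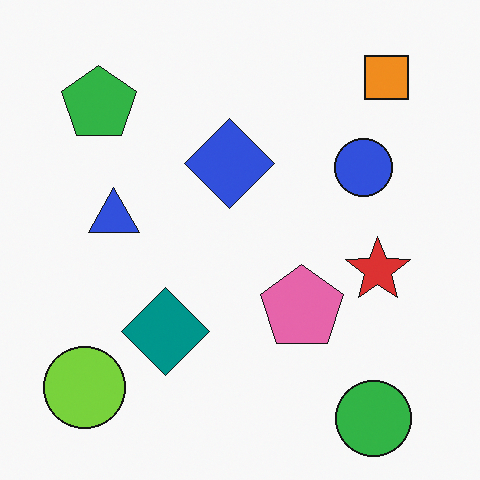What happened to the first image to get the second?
The second image is the first flipped horizontally (left ↔ right).

The lime circle is in the bottom-right of the first image and the bottom-left of the second — shapes on opposite sides of the vertical midline have swapped in a mirror flip.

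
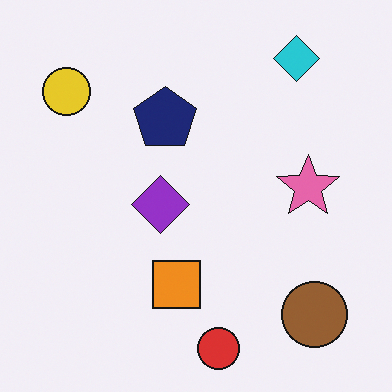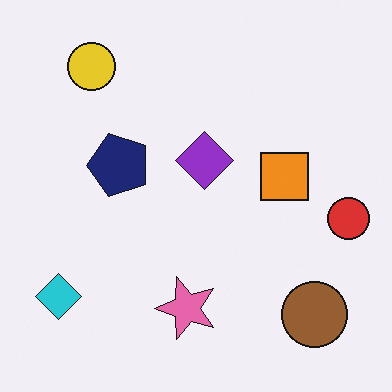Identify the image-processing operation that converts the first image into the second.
The second image is the first transposed (reflected across the top-left ↔ bottom-right diagonal).

Shapes have swapped their row and column positions — what was in the top-right is now in the bottom-left — a diagonal reflection.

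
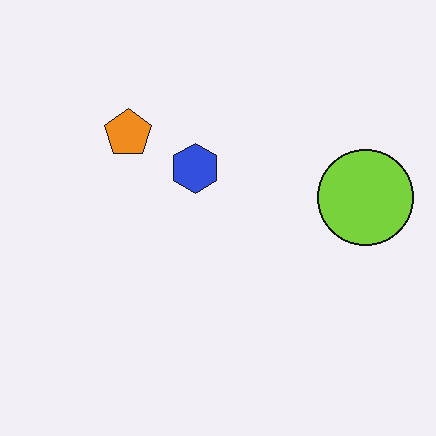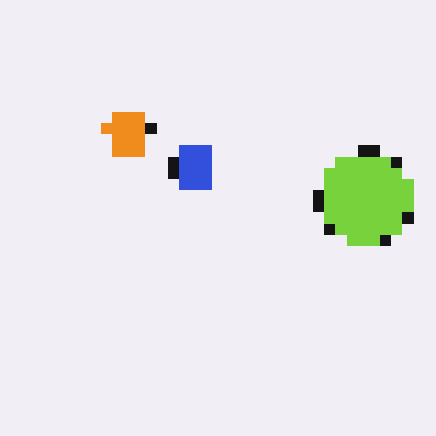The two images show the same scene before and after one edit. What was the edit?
Heavily pixelated into large blocks.

Shapes are reduced to large square blocks; fine edges and outlines are lost — a downscale-then-upscale (mosaic) effect.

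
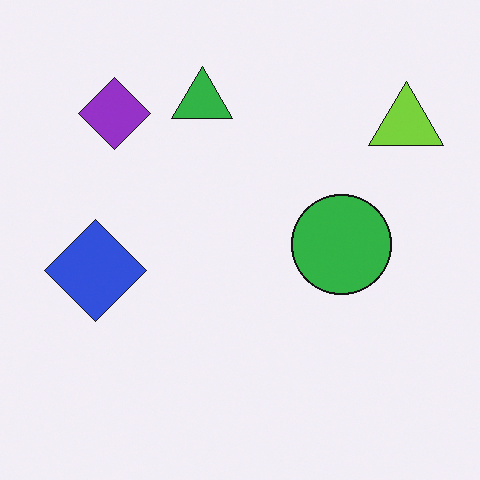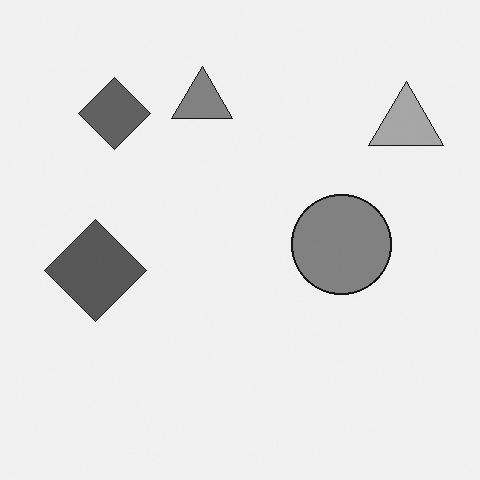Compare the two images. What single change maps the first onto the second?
The image was converted to grayscale.

All color is removed — every shape is now a shade of grey.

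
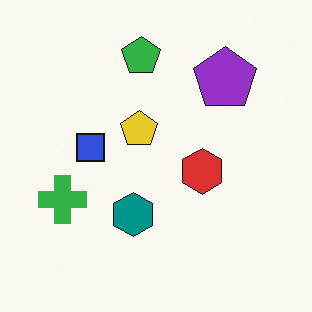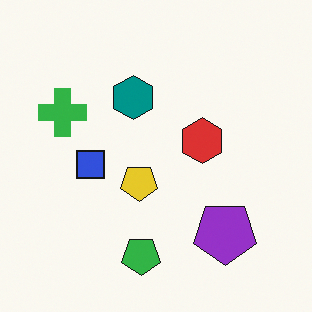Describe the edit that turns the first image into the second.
This is the original image flipped vertically (top ↔ bottom).

The green pentagon is in the top of the first image and the bottom of the second — shapes on opposite sides of the horizontal midline have swapped in a mirror flip.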